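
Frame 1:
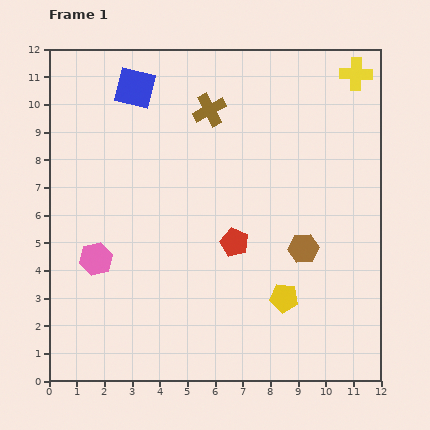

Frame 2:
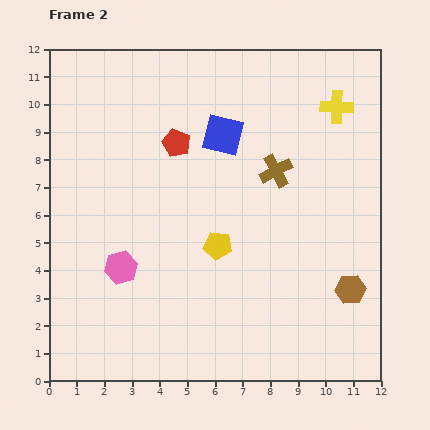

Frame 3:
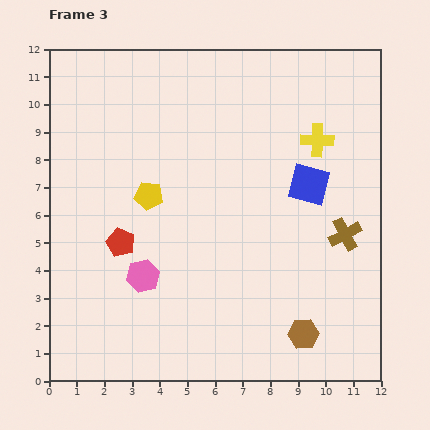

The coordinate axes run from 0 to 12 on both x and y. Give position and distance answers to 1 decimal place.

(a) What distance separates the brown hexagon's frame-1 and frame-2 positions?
2.3

The brown hexagon moved from (9.2, 4.8) to (10.9, 3.3), a distance of √(1.7² + 1.5²) ≈ 2.3.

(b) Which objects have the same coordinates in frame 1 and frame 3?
none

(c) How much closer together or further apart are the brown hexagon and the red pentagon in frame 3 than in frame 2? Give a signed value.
-0.8

Distance in frame 2: 8.2. Distance in frame 3: 7.4.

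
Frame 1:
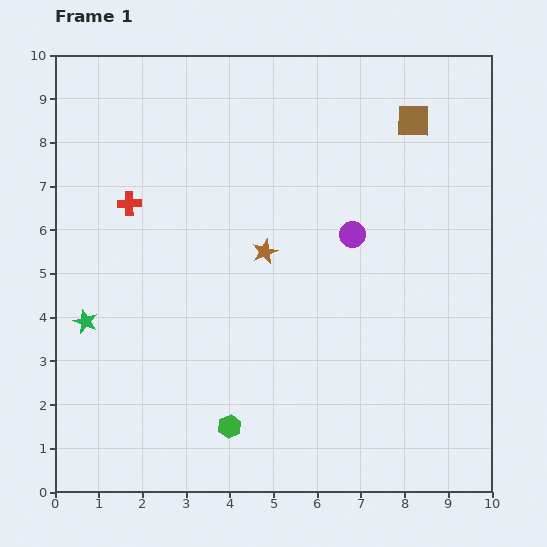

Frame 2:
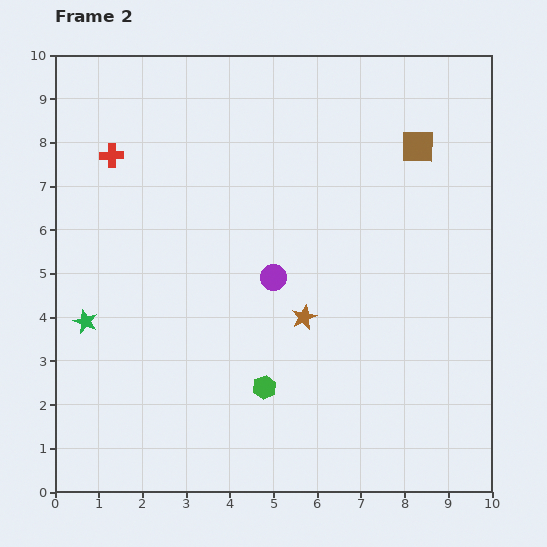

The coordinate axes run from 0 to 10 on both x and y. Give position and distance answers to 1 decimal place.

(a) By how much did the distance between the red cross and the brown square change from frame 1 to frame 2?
+0.2

Distance in frame 1: 6.8. Distance in frame 2: 7.0.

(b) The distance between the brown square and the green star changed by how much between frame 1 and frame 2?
-0.2

Distance in frame 1: 8.8. Distance in frame 2: 8.6.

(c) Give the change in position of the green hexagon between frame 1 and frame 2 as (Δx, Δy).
(0.8, 0.9)

The green hexagon was at (4.0, 1.5) in frame 1 and (4.8, 2.4) in frame 2.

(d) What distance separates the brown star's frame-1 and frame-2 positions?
1.7

The brown star moved from (4.8, 5.5) to (5.7, 4.0), a distance of √(0.9² + 1.5²) ≈ 1.7.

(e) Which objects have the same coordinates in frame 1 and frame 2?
the green star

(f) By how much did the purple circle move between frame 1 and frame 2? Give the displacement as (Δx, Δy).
(-1.8, -1.0)

The purple circle was at (6.8, 5.9) in frame 1 and (5.0, 4.9) in frame 2.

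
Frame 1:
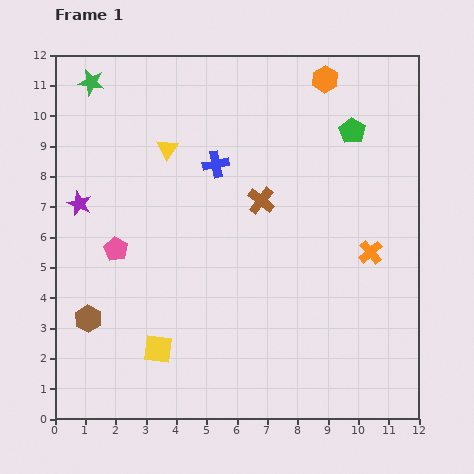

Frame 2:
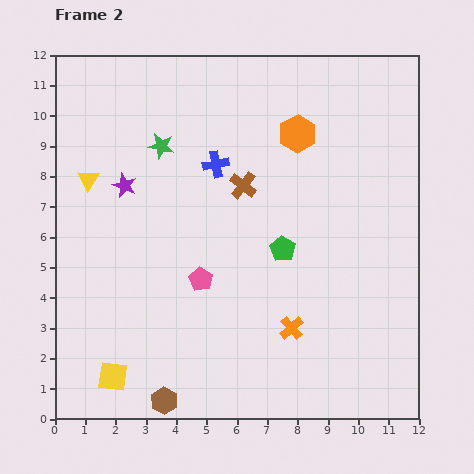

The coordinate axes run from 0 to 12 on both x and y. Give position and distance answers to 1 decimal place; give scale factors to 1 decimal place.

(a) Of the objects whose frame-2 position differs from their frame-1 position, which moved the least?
the brown cross

(moved 0.8)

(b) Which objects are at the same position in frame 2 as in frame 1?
the blue cross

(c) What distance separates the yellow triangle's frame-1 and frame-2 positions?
2.8

The yellow triangle moved from (3.7, 8.9) to (1.1, 7.9), a distance of √(2.6² + 1.0²) ≈ 2.8.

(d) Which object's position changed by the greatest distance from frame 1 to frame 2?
the green pentagon

(moved 4.5; next 3.7)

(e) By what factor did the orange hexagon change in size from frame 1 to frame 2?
1.4×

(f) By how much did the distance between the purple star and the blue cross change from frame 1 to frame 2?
-1.6

Distance in frame 1: 4.7. Distance in frame 2: 3.1.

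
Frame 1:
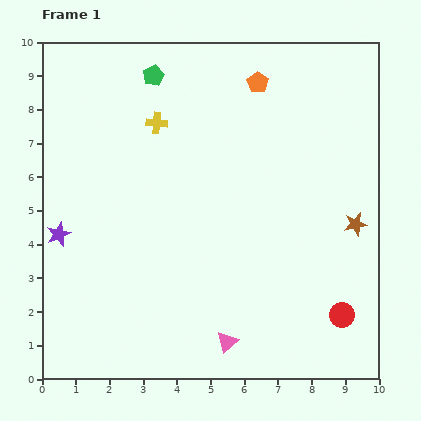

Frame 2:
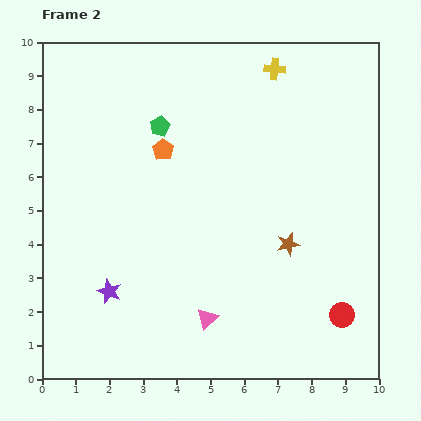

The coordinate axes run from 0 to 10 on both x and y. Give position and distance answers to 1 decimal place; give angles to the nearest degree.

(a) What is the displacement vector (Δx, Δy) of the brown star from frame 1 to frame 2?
(-2.0, -0.6)

The brown star was at (9.3, 4.6) in frame 1 and (7.3, 4.0) in frame 2.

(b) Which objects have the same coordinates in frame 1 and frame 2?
the red circle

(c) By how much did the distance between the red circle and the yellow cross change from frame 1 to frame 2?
-0.3

Distance in frame 1: 7.9. Distance in frame 2: 7.6.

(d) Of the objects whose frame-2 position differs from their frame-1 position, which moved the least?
the pink triangle

(moved 0.9)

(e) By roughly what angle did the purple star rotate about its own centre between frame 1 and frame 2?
27° counter-clockwise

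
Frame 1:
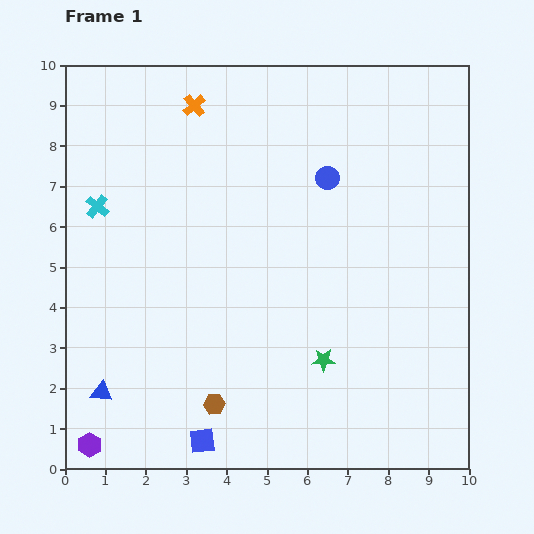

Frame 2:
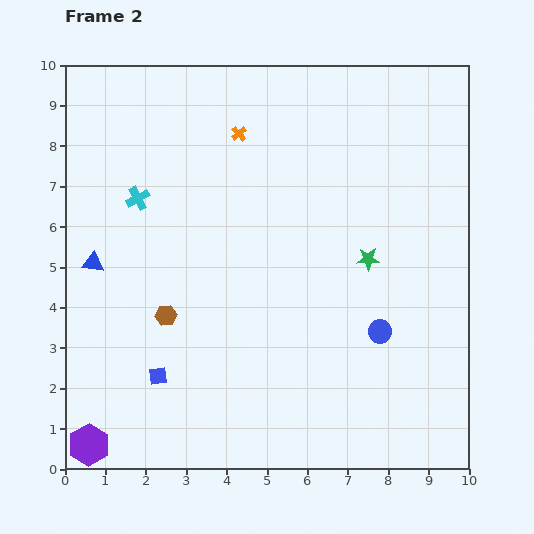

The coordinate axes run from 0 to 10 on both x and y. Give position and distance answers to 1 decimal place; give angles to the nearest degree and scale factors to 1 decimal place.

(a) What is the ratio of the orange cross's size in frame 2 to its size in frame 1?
0.7×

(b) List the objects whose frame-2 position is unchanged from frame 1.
the purple hexagon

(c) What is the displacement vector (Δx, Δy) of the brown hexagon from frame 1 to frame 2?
(-1.2, 2.2)

The brown hexagon was at (3.7, 1.6) in frame 1 and (2.5, 3.8) in frame 2.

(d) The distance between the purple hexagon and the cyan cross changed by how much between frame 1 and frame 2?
+0.3

Distance in frame 1: 5.9. Distance in frame 2: 6.2.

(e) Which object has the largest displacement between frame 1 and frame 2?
the blue circle

(moved 4.0; next 3.2)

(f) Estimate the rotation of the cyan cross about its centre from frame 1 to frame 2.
24° clockwise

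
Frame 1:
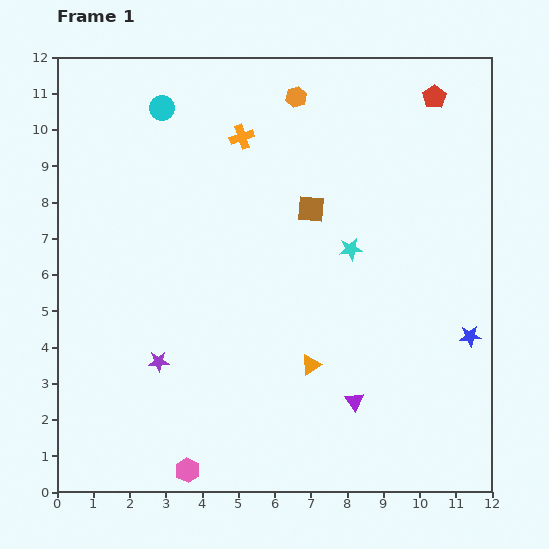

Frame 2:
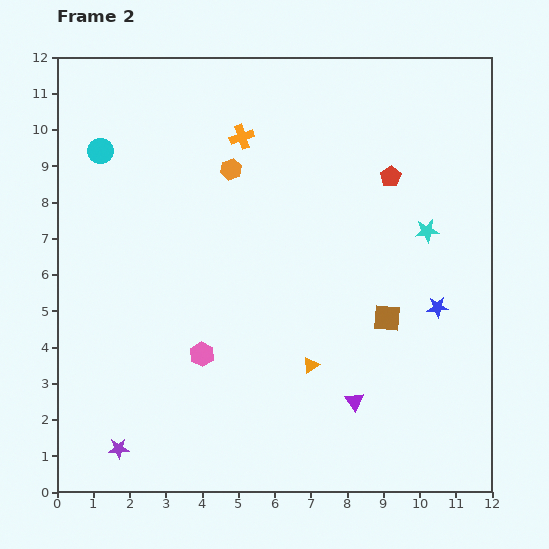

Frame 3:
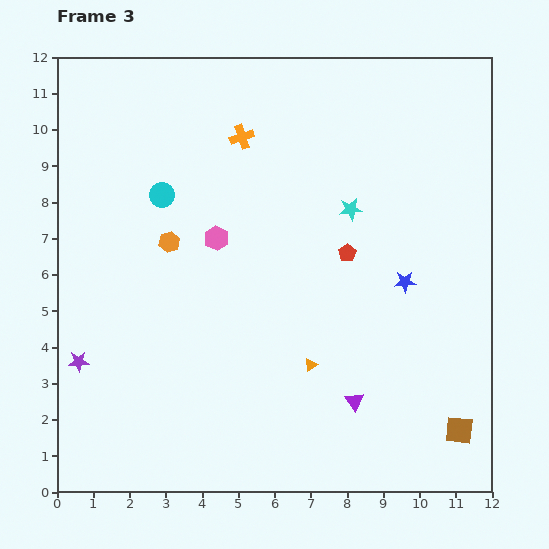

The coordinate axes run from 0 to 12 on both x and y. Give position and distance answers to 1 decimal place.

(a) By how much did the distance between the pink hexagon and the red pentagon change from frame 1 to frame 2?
-5.2

Distance in frame 1: 12.3. Distance in frame 2: 7.1.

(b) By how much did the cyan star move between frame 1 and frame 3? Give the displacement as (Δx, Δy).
(0.0, 1.1)

The cyan star was at (8.1, 6.7) in frame 1 and (8.1, 7.8) in frame 3.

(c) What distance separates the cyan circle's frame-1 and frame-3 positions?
2.4

The cyan circle moved from (2.9, 10.6) to (2.9, 8.2), a distance of √(0.0² + 2.4²) ≈ 2.4.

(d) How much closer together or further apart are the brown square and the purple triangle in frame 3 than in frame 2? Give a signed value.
+0.5

Distance in frame 2: 2.5. Distance in frame 3: 3.0.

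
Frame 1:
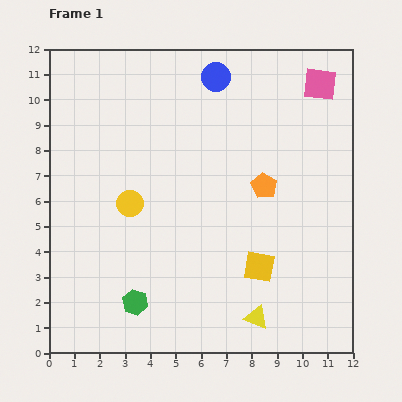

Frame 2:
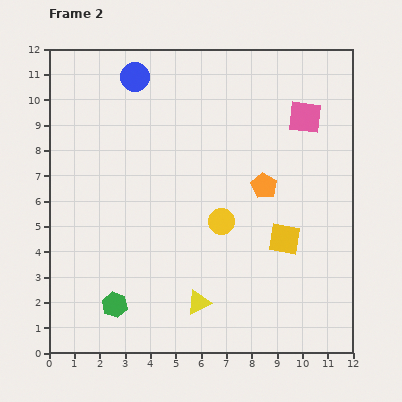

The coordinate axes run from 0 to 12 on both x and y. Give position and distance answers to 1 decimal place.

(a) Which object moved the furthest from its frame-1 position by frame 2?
the yellow circle

(moved 3.7; next 3.2)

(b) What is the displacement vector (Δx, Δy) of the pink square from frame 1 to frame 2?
(-0.6, -1.3)

The pink square was at (10.7, 10.6) in frame 1 and (10.1, 9.3) in frame 2.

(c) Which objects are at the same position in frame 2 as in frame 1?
the orange pentagon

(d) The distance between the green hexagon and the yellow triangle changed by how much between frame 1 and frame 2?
-1.5

Distance in frame 1: 4.8. Distance in frame 2: 3.3.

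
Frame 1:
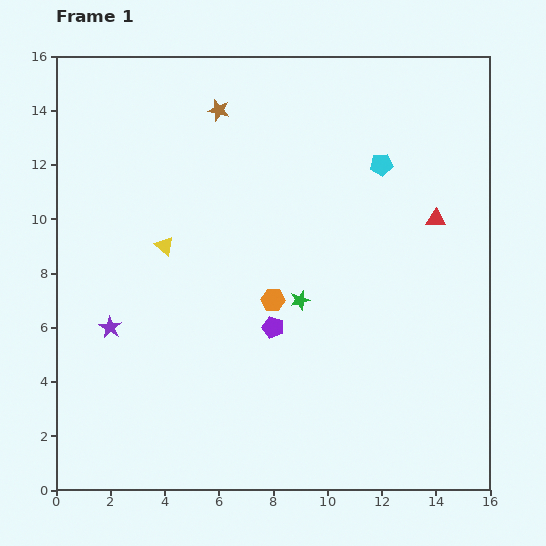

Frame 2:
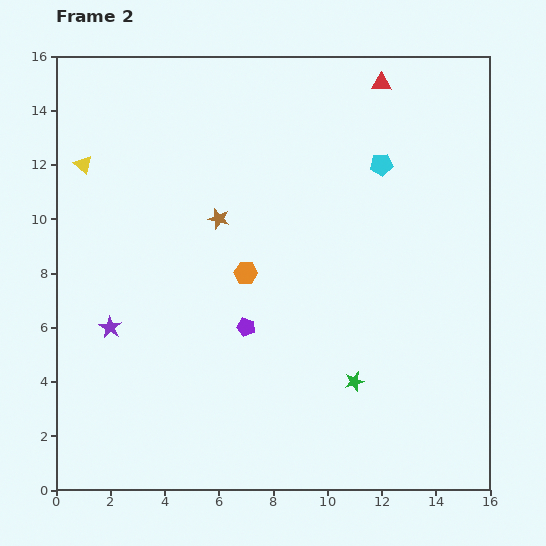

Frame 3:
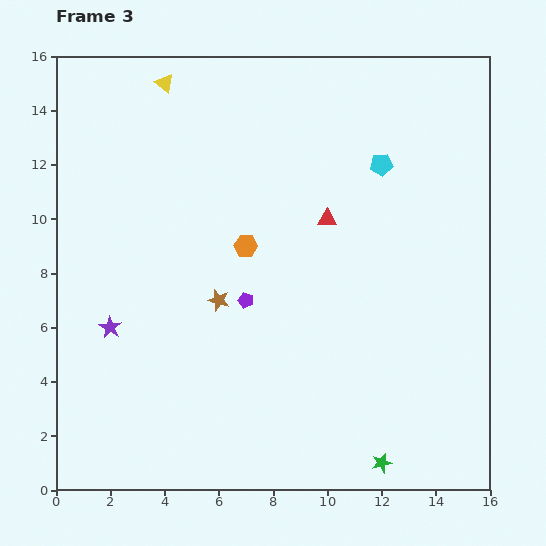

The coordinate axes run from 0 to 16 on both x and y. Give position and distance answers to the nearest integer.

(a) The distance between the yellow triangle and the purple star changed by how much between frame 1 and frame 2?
+2

Distance in frame 1: 4. Distance in frame 2: 6.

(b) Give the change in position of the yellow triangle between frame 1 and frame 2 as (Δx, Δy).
(-3, 3)

The yellow triangle was at (4, 9) in frame 1 and (1, 12) in frame 2.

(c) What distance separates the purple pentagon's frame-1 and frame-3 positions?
1

The purple pentagon moved from (8, 6) to (7, 7), a distance of √(1² + 1²) ≈ 1.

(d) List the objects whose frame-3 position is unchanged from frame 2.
the purple star, the cyan pentagon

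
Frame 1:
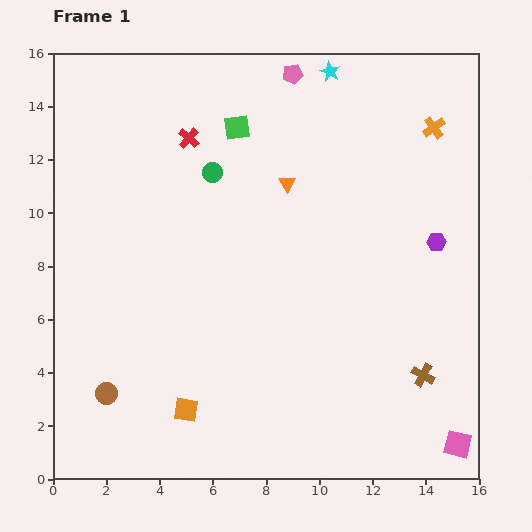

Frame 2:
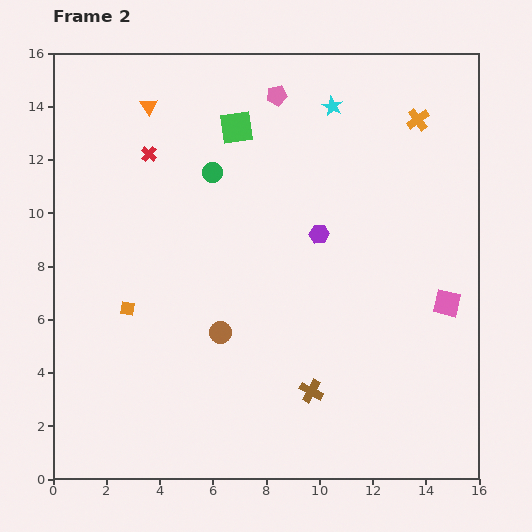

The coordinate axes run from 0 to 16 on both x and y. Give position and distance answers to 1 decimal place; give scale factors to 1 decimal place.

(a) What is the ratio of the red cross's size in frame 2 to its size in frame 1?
0.8×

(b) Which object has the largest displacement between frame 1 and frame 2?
the orange triangle

(moved 6.0; next 5.3)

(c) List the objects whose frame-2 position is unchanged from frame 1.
the green circle, the green square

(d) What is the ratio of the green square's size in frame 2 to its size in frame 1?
1.3×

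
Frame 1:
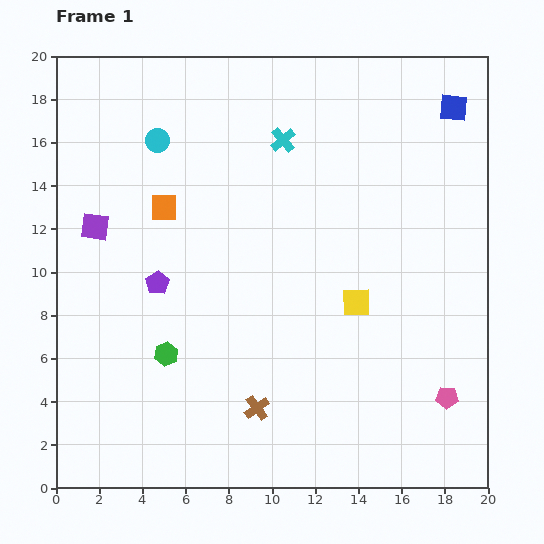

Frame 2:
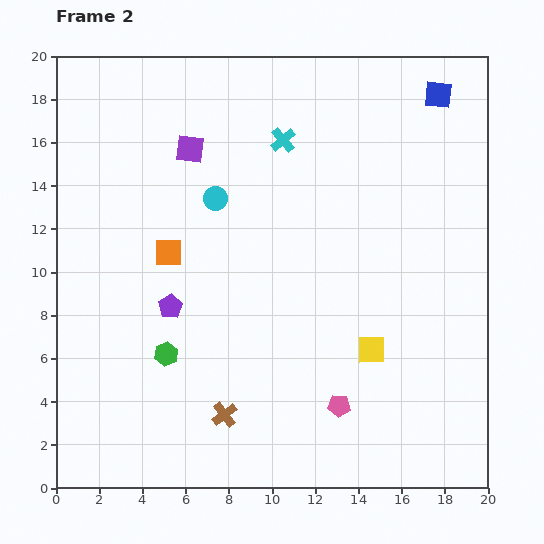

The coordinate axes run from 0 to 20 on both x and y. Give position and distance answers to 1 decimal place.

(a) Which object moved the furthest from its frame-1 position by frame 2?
the purple square

(moved 5.7; next 5.0)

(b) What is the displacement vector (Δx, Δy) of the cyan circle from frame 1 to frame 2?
(2.7, -2.7)

The cyan circle was at (4.7, 16.1) in frame 1 and (7.4, 13.4) in frame 2.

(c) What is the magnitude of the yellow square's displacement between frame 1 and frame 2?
2.3

The yellow square moved from (13.9, 8.6) to (14.6, 6.4), a distance of √(0.7² + 2.2²) ≈ 2.3.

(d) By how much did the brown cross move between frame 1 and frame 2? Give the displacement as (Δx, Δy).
(-1.5, -0.3)

The brown cross was at (9.3, 3.7) in frame 1 and (7.8, 3.4) in frame 2.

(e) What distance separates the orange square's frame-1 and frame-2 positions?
2.1

The orange square moved from (5.0, 13.0) to (5.2, 10.9), a distance of √(0.2² + 2.1²) ≈ 2.1.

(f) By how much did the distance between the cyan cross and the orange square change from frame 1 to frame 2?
+1.1

Distance in frame 1: 6.3. Distance in frame 2: 7.4.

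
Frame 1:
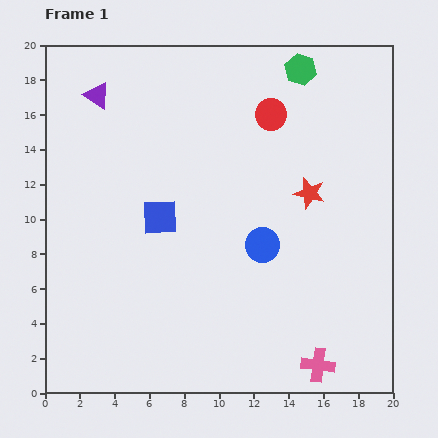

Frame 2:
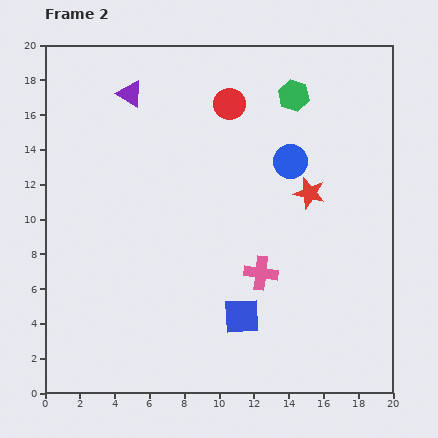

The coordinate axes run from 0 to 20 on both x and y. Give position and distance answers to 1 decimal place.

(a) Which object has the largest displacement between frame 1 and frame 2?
the blue square

(moved 7.4; next 6.2)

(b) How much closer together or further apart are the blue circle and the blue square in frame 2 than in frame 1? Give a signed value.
+3.2

Distance in frame 1: 6.1. Distance in frame 2: 9.3.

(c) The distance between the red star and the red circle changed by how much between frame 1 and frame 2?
+1.9

Distance in frame 1: 5.0. Distance in frame 2: 6.9.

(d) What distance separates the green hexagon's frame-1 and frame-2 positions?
1.6

The green hexagon moved from (14.7, 18.6) to (14.3, 17.1), a distance of √(0.4² + 1.5²) ≈ 1.6.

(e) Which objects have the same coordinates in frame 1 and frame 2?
the red star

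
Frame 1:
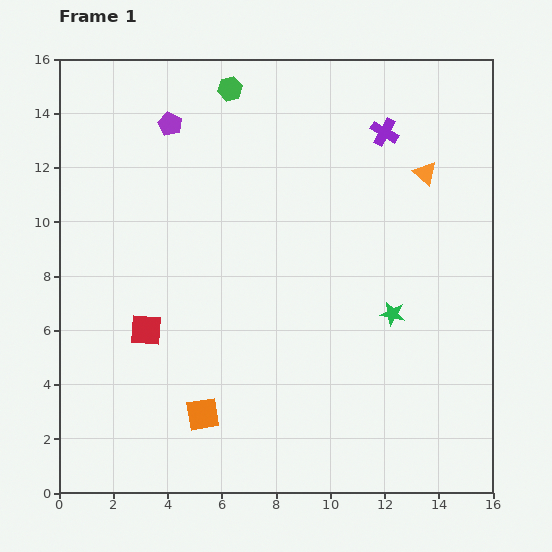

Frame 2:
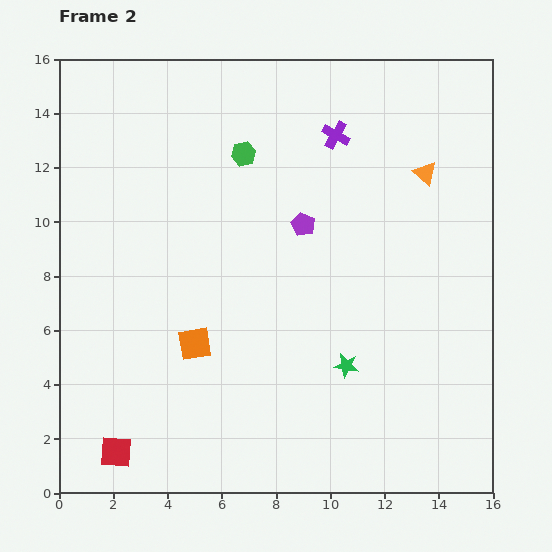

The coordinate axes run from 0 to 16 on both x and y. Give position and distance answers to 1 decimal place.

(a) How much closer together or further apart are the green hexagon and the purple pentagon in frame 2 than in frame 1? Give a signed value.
+0.8

Distance in frame 1: 2.6. Distance in frame 2: 3.4.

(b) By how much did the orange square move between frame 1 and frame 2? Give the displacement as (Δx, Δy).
(-0.3, 2.6)

The orange square was at (5.3, 2.9) in frame 1 and (5.0, 5.5) in frame 2.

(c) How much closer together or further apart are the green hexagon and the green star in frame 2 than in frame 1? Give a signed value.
-1.5

Distance in frame 1: 10.2. Distance in frame 2: 8.7.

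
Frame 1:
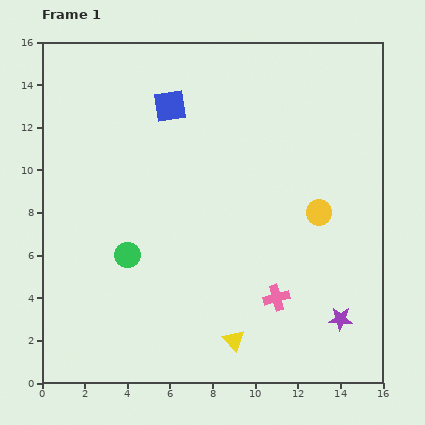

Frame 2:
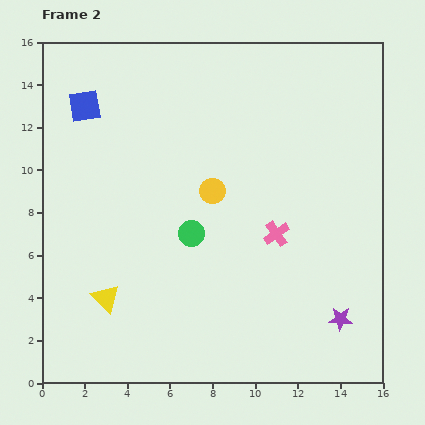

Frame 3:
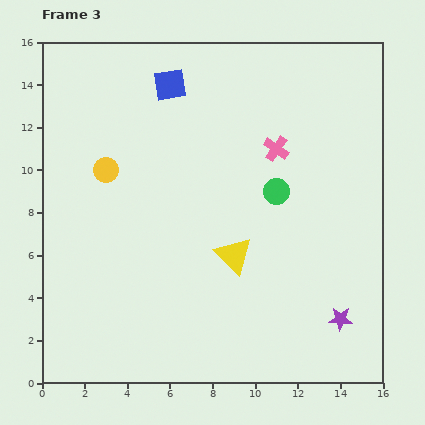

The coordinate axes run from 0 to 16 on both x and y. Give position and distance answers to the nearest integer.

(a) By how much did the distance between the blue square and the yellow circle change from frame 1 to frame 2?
-2

Distance in frame 1: 9. Distance in frame 2: 7.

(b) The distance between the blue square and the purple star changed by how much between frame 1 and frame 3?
+1

Distance in frame 1: 13. Distance in frame 3: 14.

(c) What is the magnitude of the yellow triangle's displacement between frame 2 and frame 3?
6

The yellow triangle moved from (3, 4) to (9, 6), a distance of √(6² + 2²) ≈ 6.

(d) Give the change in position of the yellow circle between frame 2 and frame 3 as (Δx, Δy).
(-5, 1)

The yellow circle was at (8, 9) in frame 2 and (3, 10) in frame 3.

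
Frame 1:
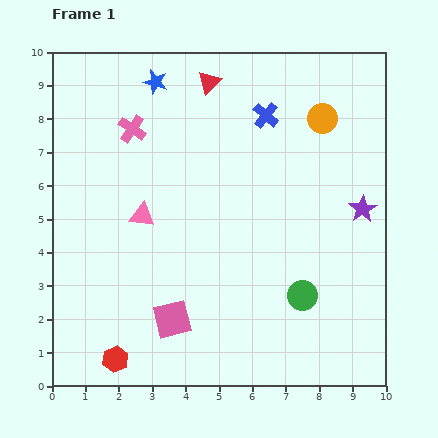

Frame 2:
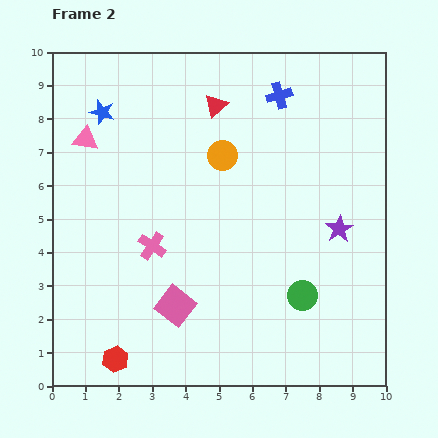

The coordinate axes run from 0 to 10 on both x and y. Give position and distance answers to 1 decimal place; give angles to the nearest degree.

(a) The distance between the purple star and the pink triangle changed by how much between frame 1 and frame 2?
+1.5

Distance in frame 1: 6.6. Distance in frame 2: 8.1.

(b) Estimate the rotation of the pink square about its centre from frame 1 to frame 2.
38° counter-clockwise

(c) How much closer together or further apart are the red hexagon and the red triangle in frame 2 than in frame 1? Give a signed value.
-0.6

Distance in frame 1: 8.8. Distance in frame 2: 8.2.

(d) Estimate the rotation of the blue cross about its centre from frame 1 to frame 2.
34° clockwise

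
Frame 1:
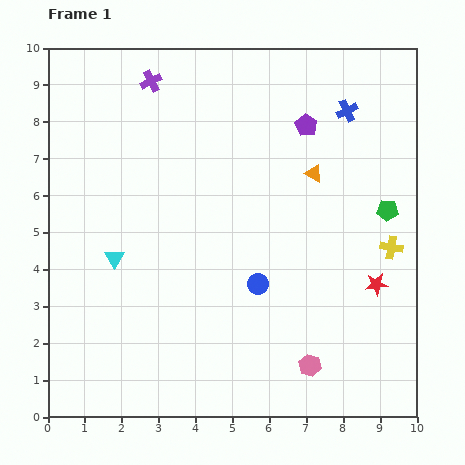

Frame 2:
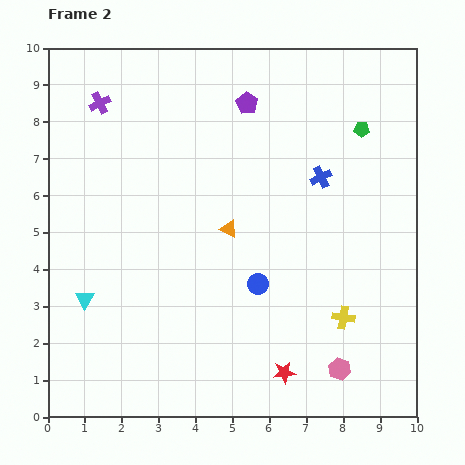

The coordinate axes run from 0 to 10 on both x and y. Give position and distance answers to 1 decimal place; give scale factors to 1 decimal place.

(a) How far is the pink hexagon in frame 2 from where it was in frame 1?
0.8

The pink hexagon moved from (7.1, 1.4) to (7.9, 1.3), a distance of √(0.8² + 0.1²) ≈ 0.8.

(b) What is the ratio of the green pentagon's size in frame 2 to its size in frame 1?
0.7×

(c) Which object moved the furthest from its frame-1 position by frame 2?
the red star

(moved 3.5; next 2.7)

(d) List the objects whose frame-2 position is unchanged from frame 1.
the blue circle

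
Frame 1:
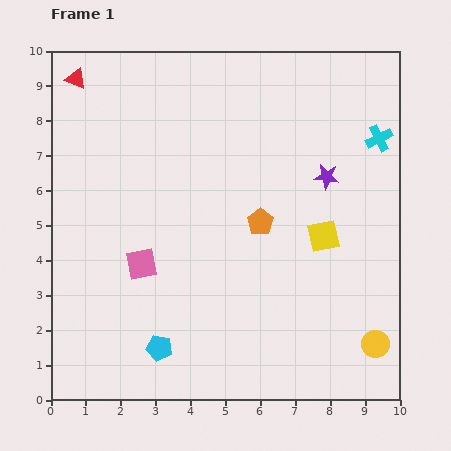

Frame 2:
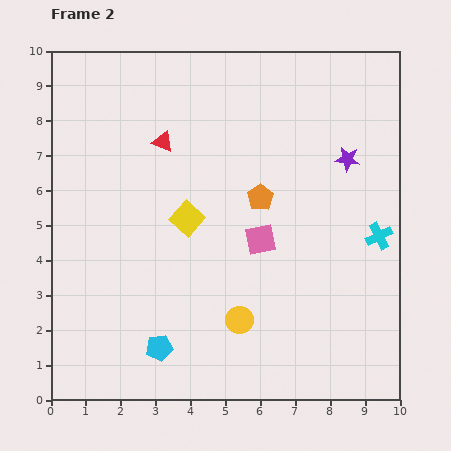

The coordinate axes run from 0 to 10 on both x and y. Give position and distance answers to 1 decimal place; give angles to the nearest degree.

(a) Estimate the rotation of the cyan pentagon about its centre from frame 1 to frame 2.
21° counter-clockwise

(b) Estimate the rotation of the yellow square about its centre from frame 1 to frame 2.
36° counter-clockwise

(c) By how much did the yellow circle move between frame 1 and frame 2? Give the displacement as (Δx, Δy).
(-3.9, 0.7)

The yellow circle was at (9.3, 1.6) in frame 1 and (5.4, 2.3) in frame 2.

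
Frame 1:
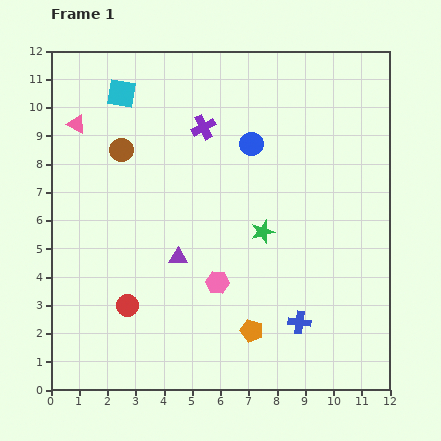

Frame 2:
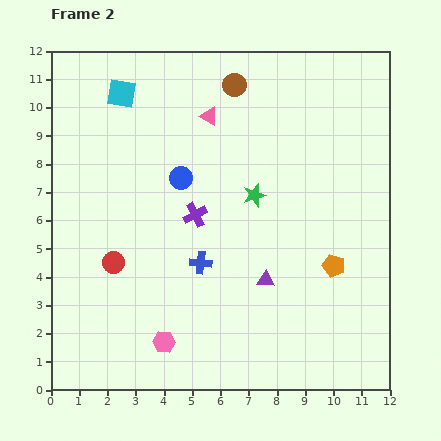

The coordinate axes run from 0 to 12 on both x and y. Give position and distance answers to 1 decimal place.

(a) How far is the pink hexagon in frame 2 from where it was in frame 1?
2.8

The pink hexagon moved from (5.9, 3.8) to (4.0, 1.7), a distance of √(1.9² + 2.1²) ≈ 2.8.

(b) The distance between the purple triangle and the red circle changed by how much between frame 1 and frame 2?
+2.9

Distance in frame 1: 2.5. Distance in frame 2: 5.4.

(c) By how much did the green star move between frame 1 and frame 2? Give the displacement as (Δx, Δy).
(-0.3, 1.3)

The green star was at (7.5, 5.6) in frame 1 and (7.2, 6.9) in frame 2.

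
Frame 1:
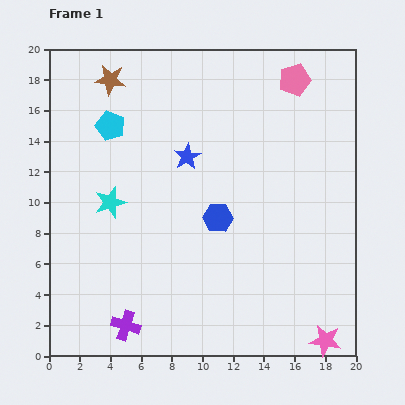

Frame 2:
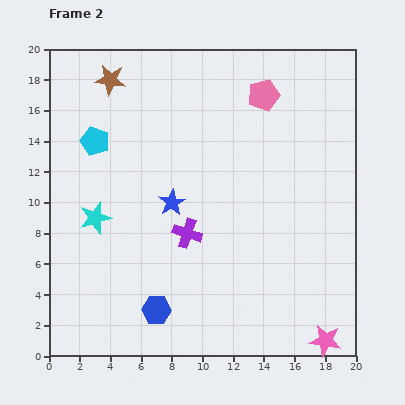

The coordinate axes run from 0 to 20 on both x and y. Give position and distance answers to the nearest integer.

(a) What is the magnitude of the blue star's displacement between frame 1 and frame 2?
3

The blue star moved from (9, 13) to (8, 10), a distance of √(1² + 3²) ≈ 3.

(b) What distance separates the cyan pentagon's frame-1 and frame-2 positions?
1

The cyan pentagon moved from (4, 15) to (3, 14), a distance of √(1² + 1²) ≈ 1.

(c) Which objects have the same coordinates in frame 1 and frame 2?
the pink star, the brown star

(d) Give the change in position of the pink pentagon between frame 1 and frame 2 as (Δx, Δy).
(-2, -1)

The pink pentagon was at (16, 18) in frame 1 and (14, 17) in frame 2.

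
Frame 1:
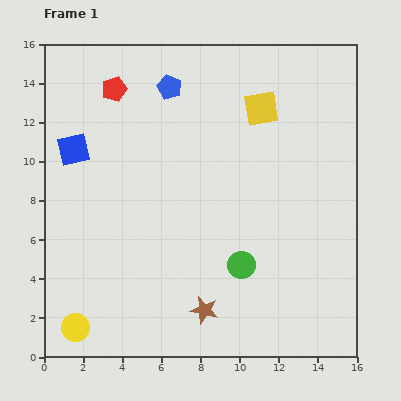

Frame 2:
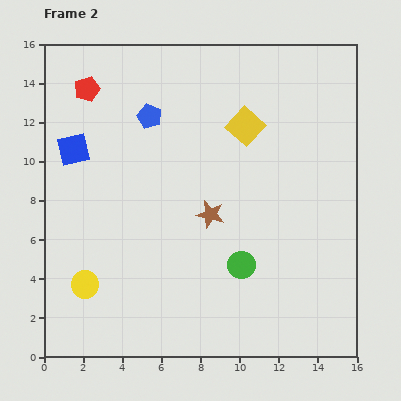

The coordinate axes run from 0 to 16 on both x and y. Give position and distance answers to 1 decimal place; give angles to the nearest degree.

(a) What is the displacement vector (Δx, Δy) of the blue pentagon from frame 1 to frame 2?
(-1.0, -1.5)

The blue pentagon was at (6.4, 13.8) in frame 1 and (5.4, 12.3) in frame 2.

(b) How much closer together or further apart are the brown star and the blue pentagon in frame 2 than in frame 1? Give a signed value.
-5.6

Distance in frame 1: 11.5. Distance in frame 2: 5.9.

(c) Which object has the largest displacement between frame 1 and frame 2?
the brown star

(moved 4.9; next 2.3)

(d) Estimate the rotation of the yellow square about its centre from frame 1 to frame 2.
38° counter-clockwise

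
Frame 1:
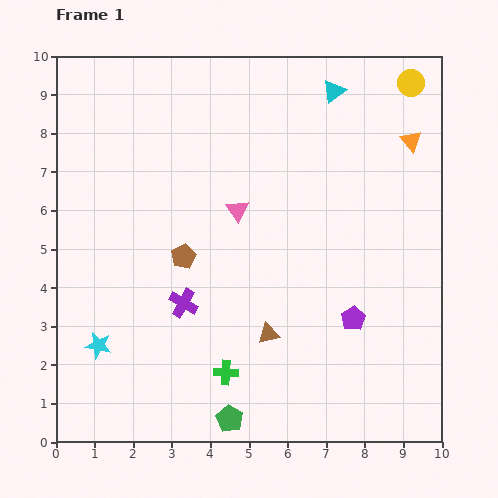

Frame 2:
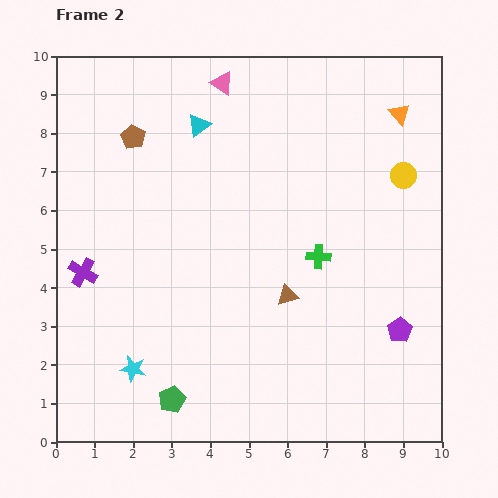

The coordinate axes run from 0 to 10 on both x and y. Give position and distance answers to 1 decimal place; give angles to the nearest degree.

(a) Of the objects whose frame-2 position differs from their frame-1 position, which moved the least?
the orange triangle

(moved 0.8)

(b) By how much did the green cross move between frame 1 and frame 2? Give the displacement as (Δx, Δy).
(2.4, 3.0)

The green cross was at (4.4, 1.8) in frame 1 and (6.8, 4.8) in frame 2.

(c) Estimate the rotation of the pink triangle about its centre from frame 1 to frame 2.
23° counter-clockwise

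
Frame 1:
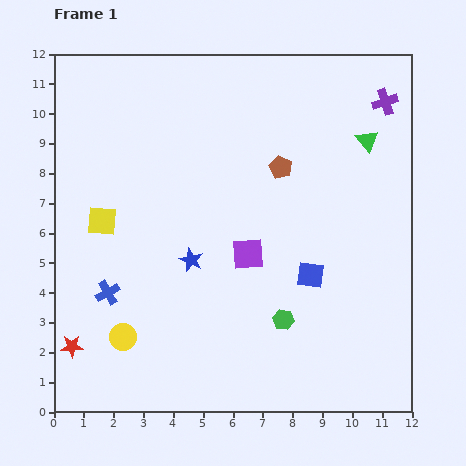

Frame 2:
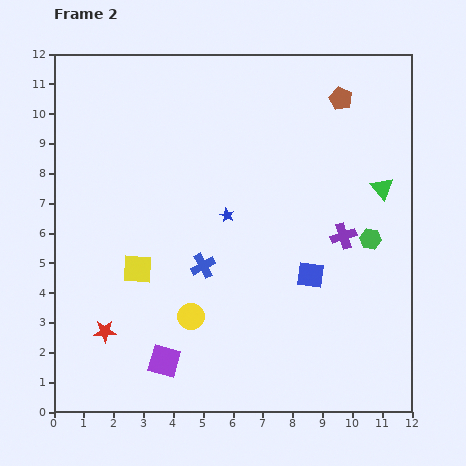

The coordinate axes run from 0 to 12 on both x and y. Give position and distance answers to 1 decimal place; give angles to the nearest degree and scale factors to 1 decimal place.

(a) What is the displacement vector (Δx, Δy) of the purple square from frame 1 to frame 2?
(-2.8, -3.6)

The purple square was at (6.5, 5.3) in frame 1 and (3.7, 1.7) in frame 2.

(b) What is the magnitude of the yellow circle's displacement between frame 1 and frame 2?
2.4

The yellow circle moved from (2.3, 2.5) to (4.6, 3.2), a distance of √(2.3² + 0.7²) ≈ 2.4.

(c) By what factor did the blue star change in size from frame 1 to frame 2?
0.6×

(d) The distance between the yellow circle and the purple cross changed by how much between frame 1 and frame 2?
-6.0

Distance in frame 1: 11.8. Distance in frame 2: 5.8.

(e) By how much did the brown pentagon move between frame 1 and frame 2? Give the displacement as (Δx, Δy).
(2.0, 2.3)

The brown pentagon was at (7.6, 8.2) in frame 1 and (9.6, 10.5) in frame 2.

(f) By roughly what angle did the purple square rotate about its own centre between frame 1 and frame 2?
19° clockwise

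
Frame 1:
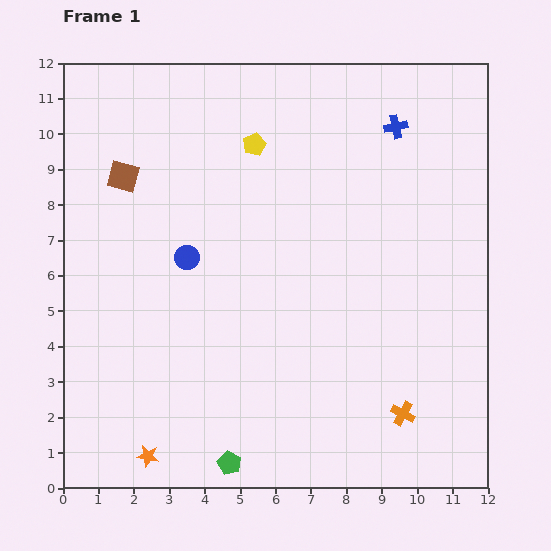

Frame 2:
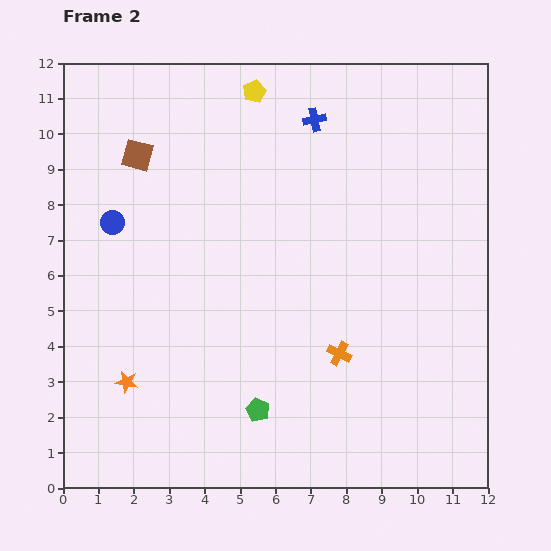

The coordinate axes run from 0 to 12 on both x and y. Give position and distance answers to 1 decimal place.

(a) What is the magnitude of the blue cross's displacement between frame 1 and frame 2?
2.3

The blue cross moved from (9.4, 10.2) to (7.1, 10.4), a distance of √(2.3² + 0.2²) ≈ 2.3.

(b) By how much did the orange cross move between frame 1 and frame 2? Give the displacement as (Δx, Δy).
(-1.8, 1.7)

The orange cross was at (9.6, 2.1) in frame 1 and (7.8, 3.8) in frame 2.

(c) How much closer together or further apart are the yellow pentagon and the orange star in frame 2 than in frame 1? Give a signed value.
-0.3

Distance in frame 1: 9.3. Distance in frame 2: 9.0.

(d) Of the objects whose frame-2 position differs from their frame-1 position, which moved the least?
the brown square

(moved 0.7)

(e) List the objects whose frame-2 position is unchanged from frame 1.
none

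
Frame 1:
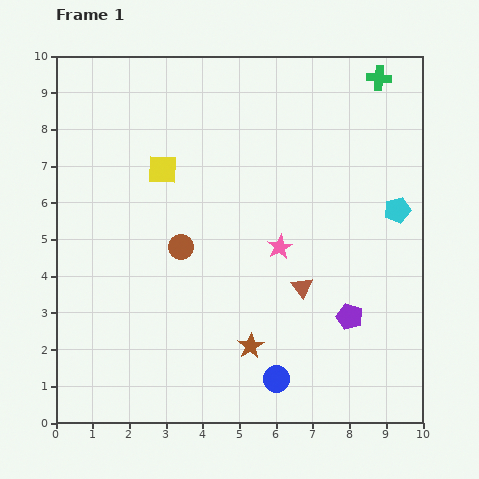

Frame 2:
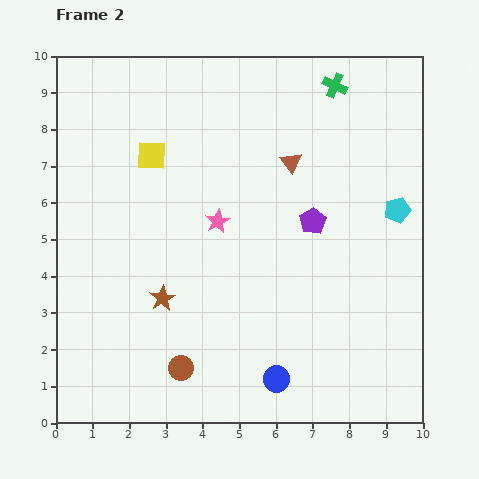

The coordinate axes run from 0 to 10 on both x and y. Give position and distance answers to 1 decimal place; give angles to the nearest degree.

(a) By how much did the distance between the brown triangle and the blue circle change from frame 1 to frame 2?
+3.3

Distance in frame 1: 2.6. Distance in frame 2: 5.9.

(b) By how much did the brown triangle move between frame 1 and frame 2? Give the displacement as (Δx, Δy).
(-0.3, 3.4)

The brown triangle was at (6.7, 3.7) in frame 1 and (6.4, 7.1) in frame 2.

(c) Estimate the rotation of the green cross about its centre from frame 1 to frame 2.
20° clockwise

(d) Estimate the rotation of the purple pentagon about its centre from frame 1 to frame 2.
20° clockwise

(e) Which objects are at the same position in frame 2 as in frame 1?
the cyan pentagon, the blue circle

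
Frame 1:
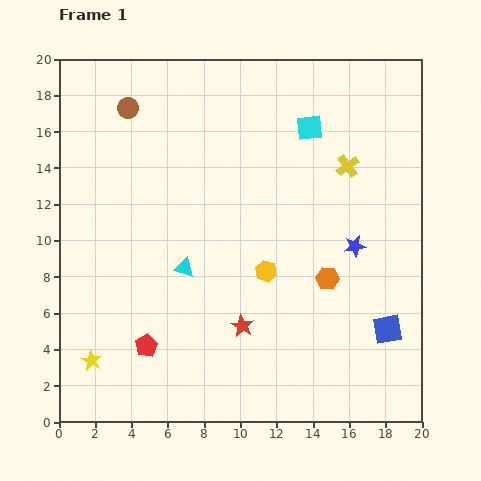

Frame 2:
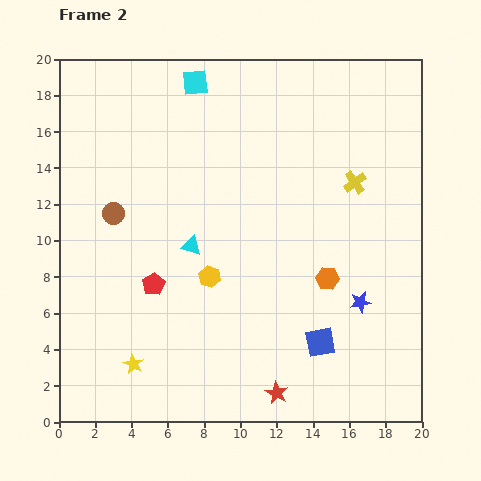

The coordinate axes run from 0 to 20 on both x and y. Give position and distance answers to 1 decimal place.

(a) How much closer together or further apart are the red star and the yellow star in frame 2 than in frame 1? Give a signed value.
-0.4

Distance in frame 1: 8.5. Distance in frame 2: 8.1.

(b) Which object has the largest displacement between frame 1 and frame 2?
the cyan square

(moved 6.8; next 5.9)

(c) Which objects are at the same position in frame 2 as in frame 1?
the orange hexagon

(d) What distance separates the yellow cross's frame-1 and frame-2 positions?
1.0

The yellow cross moved from (15.9, 14.1) to (16.3, 13.2), a distance of √(0.4² + 0.9²) ≈ 1.0.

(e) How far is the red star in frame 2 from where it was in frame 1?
4.2

The red star moved from (10.1, 5.3) to (12.0, 1.6), a distance of √(1.9² + 3.7²) ≈ 4.2.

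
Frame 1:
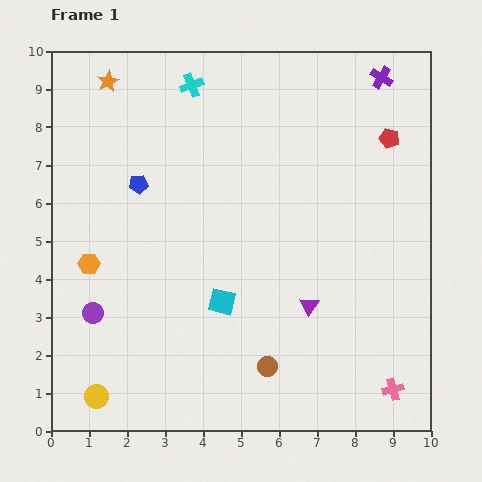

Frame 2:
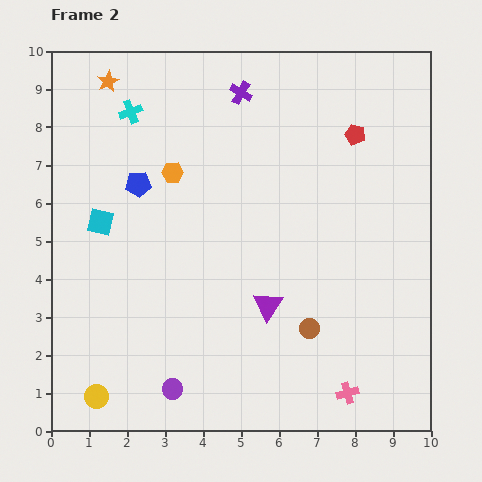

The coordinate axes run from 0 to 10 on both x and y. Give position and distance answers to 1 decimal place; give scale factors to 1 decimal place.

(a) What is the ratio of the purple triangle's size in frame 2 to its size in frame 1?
1.5×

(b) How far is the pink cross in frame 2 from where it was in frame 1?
1.2

The pink cross moved from (9.0, 1.1) to (7.8, 1.0), a distance of √(1.2² + 0.1²) ≈ 1.2.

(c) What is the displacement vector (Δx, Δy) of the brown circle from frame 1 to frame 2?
(1.1, 1.0)

The brown circle was at (5.7, 1.7) in frame 1 and (6.8, 2.7) in frame 2.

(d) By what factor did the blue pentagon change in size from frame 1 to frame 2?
1.4×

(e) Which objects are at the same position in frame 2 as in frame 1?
the yellow circle, the orange star, the blue pentagon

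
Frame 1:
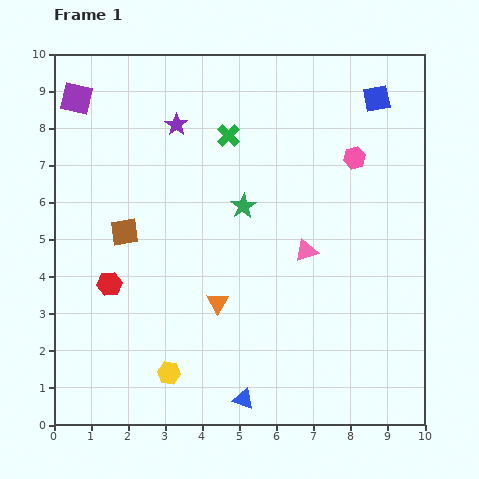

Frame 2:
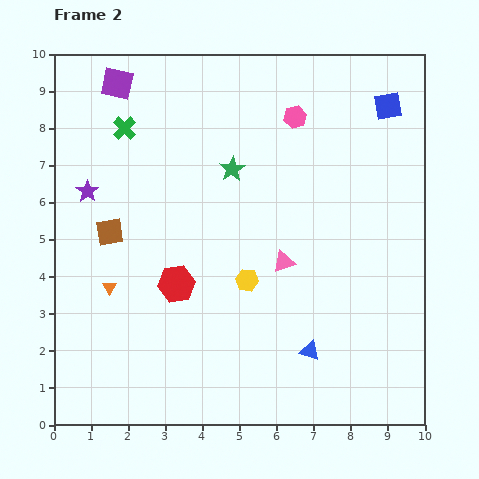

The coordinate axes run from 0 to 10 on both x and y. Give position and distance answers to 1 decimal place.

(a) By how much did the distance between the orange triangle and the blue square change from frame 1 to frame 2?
+2.0

Distance in frame 1: 7.0. Distance in frame 2: 9.0.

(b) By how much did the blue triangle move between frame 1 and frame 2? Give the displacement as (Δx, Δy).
(1.8, 1.3)

The blue triangle was at (5.1, 0.7) in frame 1 and (6.9, 2.0) in frame 2.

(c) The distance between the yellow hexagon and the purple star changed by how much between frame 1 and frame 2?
-1.8

Distance in frame 1: 6.7. Distance in frame 2: 4.9.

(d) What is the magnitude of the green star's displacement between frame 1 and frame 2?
1.0

The green star moved from (5.1, 5.9) to (4.8, 6.9), a distance of √(0.3² + 1.0²) ≈ 1.0.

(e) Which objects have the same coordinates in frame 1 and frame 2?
none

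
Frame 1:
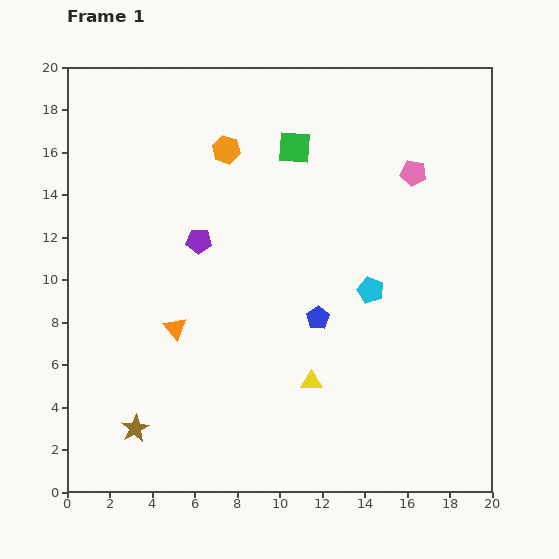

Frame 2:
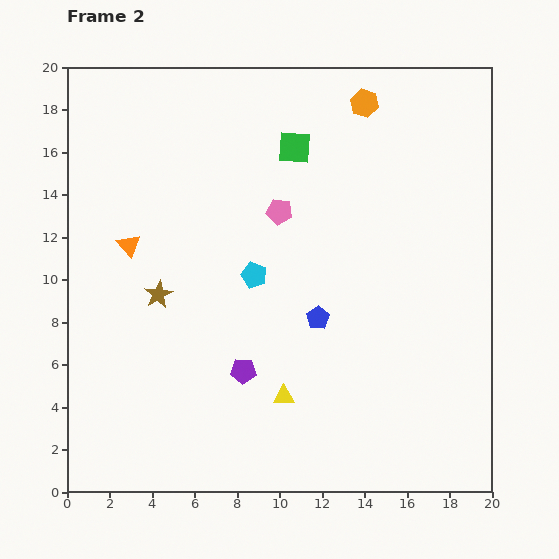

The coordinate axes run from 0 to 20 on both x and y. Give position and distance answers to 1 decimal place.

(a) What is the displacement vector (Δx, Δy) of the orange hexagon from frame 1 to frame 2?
(6.5, 2.2)

The orange hexagon was at (7.5, 16.1) in frame 1 and (14.0, 18.3) in frame 2.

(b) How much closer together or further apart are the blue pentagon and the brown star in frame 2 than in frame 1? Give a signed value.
-2.4

Distance in frame 1: 10.0. Distance in frame 2: 7.6.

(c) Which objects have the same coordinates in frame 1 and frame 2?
the green square, the blue pentagon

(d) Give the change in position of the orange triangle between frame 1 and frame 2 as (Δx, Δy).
(-2.2, 3.9)

The orange triangle was at (5.1, 7.7) in frame 1 and (2.9, 11.6) in frame 2.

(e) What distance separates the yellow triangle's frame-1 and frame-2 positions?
1.5

The yellow triangle moved from (11.5, 5.2) to (10.2, 4.5), a distance of √(1.3² + 0.7²) ≈ 1.5.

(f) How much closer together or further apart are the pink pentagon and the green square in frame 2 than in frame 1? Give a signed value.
-2.6

Distance in frame 1: 5.7. Distance in frame 2: 3.1.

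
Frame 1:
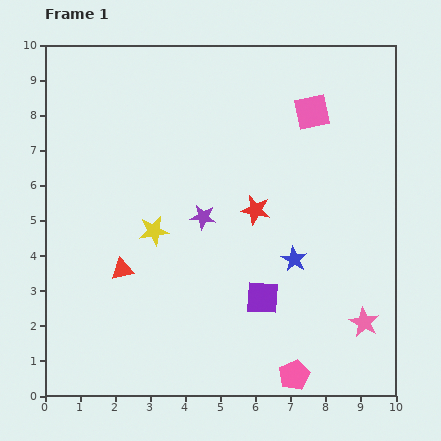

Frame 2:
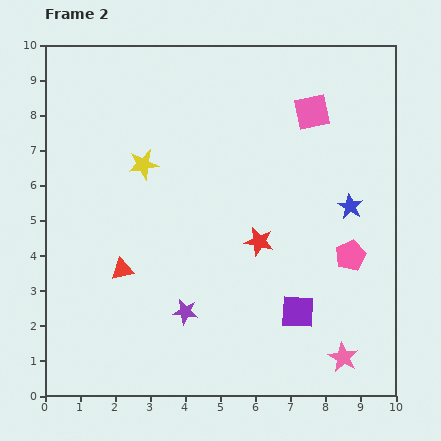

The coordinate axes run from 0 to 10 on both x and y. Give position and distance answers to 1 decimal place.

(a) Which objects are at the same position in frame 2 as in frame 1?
the red triangle, the pink square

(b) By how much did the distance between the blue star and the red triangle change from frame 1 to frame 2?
+1.8

Distance in frame 1: 4.9. Distance in frame 2: 6.7.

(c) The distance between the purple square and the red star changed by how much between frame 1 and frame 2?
-0.2

Distance in frame 1: 2.5. Distance in frame 2: 2.3.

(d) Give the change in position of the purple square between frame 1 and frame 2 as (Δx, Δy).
(1.0, -0.4)

The purple square was at (6.2, 2.8) in frame 1 and (7.2, 2.4) in frame 2.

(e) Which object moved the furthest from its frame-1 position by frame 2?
the pink pentagon

(moved 3.8; next 2.7)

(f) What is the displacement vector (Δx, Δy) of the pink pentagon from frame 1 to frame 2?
(1.6, 3.4)

The pink pentagon was at (7.1, 0.6) in frame 1 and (8.7, 4.0) in frame 2.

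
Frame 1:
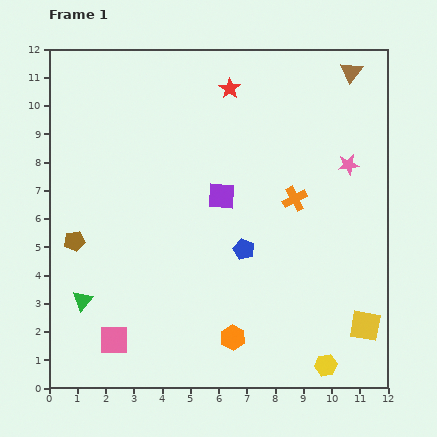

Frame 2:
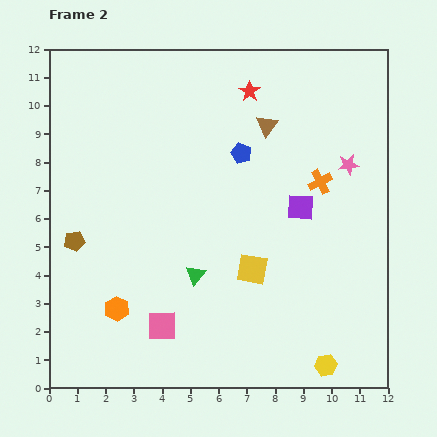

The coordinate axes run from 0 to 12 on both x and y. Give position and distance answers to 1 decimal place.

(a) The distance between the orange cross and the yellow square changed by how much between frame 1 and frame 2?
-1.2

Distance in frame 1: 5.1. Distance in frame 2: 3.9.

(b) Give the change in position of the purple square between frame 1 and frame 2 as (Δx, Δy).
(2.8, -0.4)

The purple square was at (6.1, 6.8) in frame 1 and (8.9, 6.4) in frame 2.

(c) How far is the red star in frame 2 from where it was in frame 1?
0.7

The red star moved from (6.4, 10.6) to (7.1, 10.5), a distance of √(0.7² + 0.1²) ≈ 0.7.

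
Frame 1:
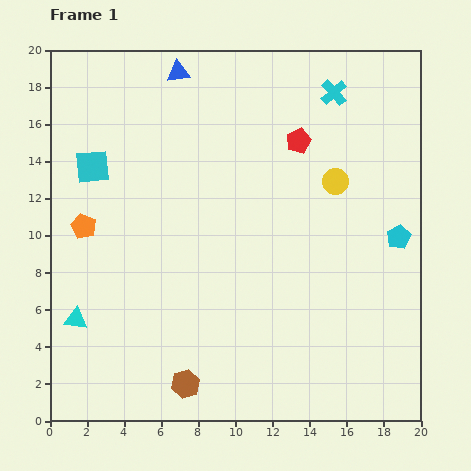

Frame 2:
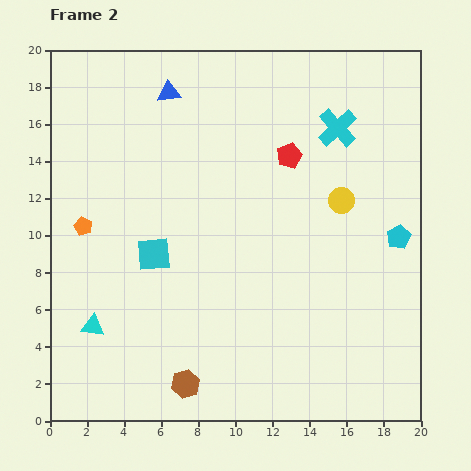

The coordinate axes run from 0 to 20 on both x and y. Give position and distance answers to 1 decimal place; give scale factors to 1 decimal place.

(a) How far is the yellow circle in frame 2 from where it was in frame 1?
1.0

The yellow circle moved from (15.4, 12.9) to (15.7, 11.9), a distance of √(0.3² + 1.0²) ≈ 1.0.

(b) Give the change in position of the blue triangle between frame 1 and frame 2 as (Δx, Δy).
(-0.5, -1.1)

The blue triangle was at (6.9, 18.8) in frame 1 and (6.4, 17.7) in frame 2.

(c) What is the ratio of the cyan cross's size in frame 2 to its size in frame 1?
1.5×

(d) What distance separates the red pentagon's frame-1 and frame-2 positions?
0.9

The red pentagon moved from (13.4, 15.1) to (12.9, 14.3), a distance of √(0.5² + 0.8²) ≈ 0.9.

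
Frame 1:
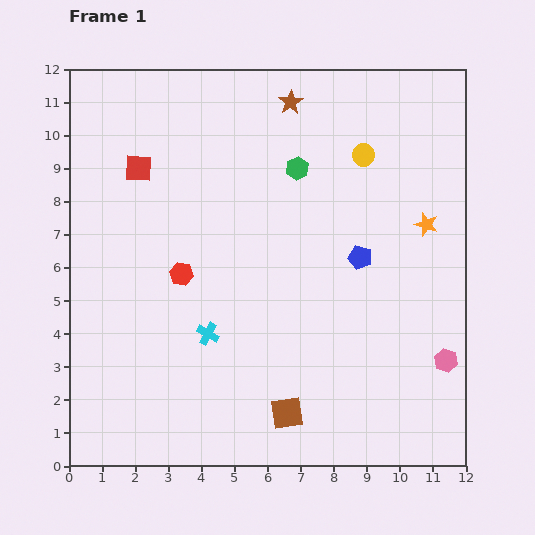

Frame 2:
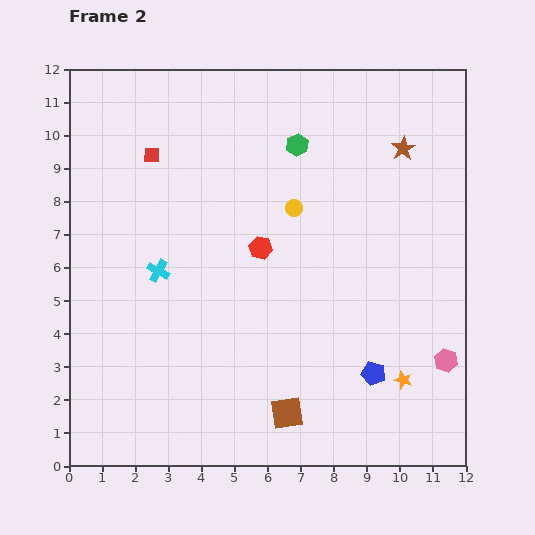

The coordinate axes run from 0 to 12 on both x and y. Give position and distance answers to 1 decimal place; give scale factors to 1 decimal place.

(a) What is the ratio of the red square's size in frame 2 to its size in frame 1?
0.6×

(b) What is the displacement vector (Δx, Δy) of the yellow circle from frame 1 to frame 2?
(-2.1, -1.6)

The yellow circle was at (8.9, 9.4) in frame 1 and (6.8, 7.8) in frame 2.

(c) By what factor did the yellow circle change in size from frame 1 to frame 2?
0.7×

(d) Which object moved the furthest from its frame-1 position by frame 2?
the orange star

(moved 4.8; next 3.7)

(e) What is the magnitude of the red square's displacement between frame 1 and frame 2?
0.6

The red square moved from (2.1, 9.0) to (2.5, 9.4), a distance of √(0.4² + 0.4²) ≈ 0.6.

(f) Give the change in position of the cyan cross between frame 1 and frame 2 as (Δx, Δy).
(-1.5, 1.9)

The cyan cross was at (4.2, 4.0) in frame 1 and (2.7, 5.9) in frame 2.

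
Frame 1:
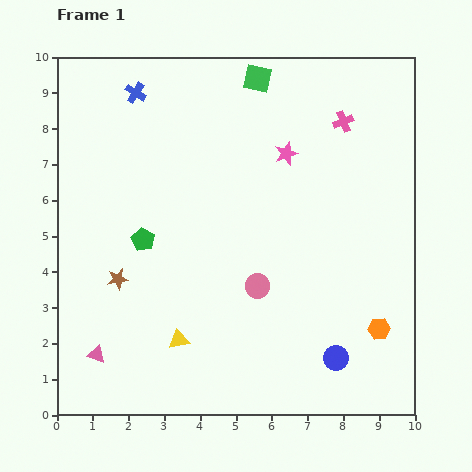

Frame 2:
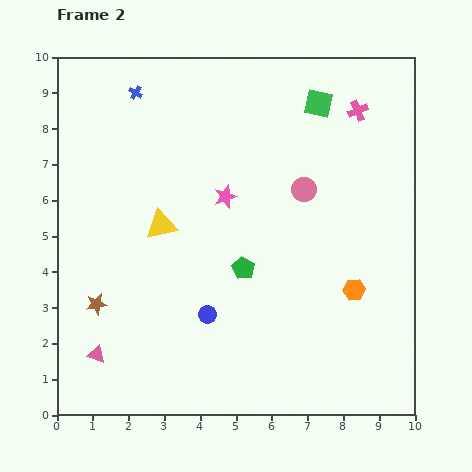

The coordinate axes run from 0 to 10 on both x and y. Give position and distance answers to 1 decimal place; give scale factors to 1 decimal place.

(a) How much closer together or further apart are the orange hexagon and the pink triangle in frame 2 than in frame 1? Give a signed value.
-0.5

Distance in frame 1: 7.9. Distance in frame 2: 7.4.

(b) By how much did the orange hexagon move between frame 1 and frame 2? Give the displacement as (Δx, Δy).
(-0.7, 1.1)

The orange hexagon was at (9.0, 2.4) in frame 1 and (8.3, 3.5) in frame 2.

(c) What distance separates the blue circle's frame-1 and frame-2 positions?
3.8

The blue circle moved from (7.8, 1.6) to (4.2, 2.8), a distance of √(3.6² + 1.2²) ≈ 3.8.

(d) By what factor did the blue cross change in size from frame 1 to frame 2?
0.6×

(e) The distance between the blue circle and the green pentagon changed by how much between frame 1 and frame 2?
-4.7

Distance in frame 1: 6.3. Distance in frame 2: 1.6.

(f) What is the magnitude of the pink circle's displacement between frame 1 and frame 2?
3.0

The pink circle moved from (5.6, 3.6) to (6.9, 6.3), a distance of √(1.3² + 2.7²) ≈ 3.0.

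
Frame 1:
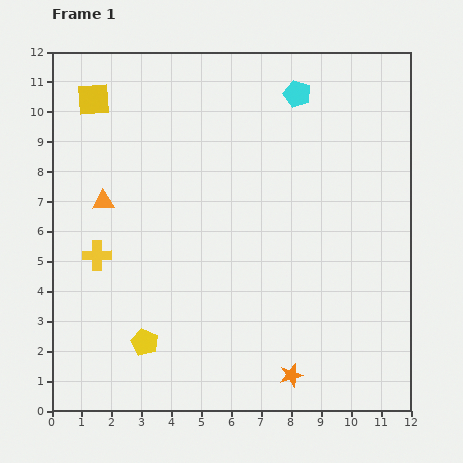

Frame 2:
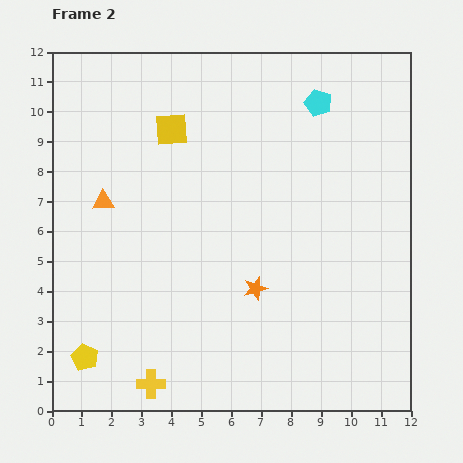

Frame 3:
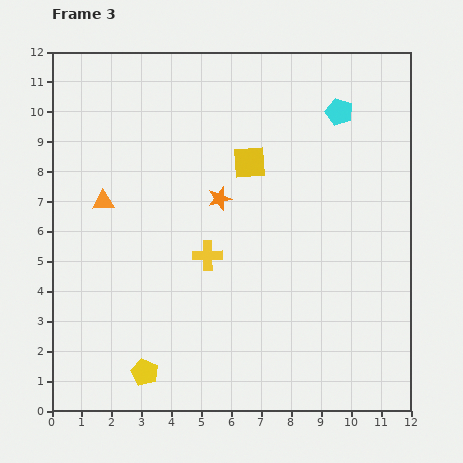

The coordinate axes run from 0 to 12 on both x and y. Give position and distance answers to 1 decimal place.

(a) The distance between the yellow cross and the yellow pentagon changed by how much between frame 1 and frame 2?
-0.9

Distance in frame 1: 3.3. Distance in frame 2: 2.4.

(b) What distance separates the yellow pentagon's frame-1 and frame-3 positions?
1.0

The yellow pentagon moved from (3.1, 2.3) to (3.1, 1.3), a distance of √(0.0² + 1.0²) ≈ 1.0.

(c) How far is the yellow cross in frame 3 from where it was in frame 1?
3.7

The yellow cross moved from (1.5, 5.2) to (5.2, 5.2), a distance of √(3.7² + 0.0²) ≈ 3.7.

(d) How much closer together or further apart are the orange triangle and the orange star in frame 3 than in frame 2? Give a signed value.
-2.0

Distance in frame 2: 5.9. Distance in frame 3: 3.9.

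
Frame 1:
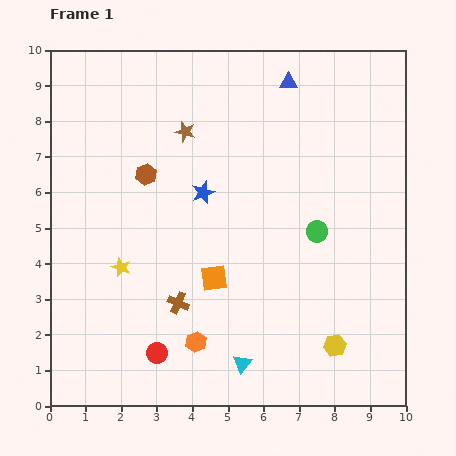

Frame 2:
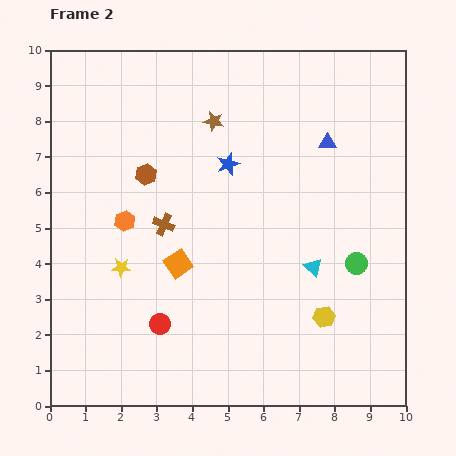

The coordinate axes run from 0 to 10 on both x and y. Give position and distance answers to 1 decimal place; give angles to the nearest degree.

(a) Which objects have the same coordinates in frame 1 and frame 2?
the brown hexagon, the yellow star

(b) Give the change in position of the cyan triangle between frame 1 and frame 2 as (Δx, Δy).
(2.0, 2.7)

The cyan triangle was at (5.4, 1.2) in frame 1 and (7.4, 3.9) in frame 2.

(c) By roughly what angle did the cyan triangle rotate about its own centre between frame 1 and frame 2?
26° counter-clockwise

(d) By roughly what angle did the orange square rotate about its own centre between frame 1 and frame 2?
26° counter-clockwise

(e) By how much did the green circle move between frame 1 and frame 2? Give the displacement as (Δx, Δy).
(1.1, -0.9)

The green circle was at (7.5, 4.9) in frame 1 and (8.6, 4.0) in frame 2.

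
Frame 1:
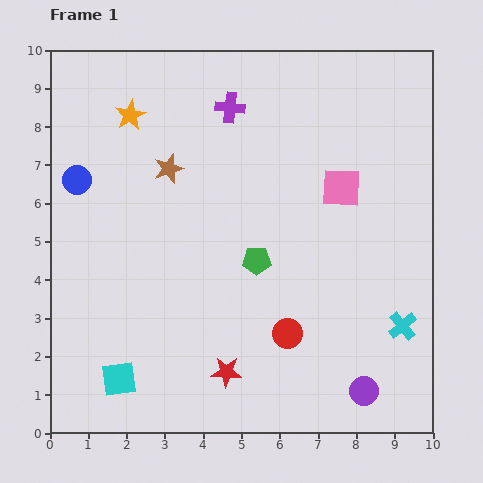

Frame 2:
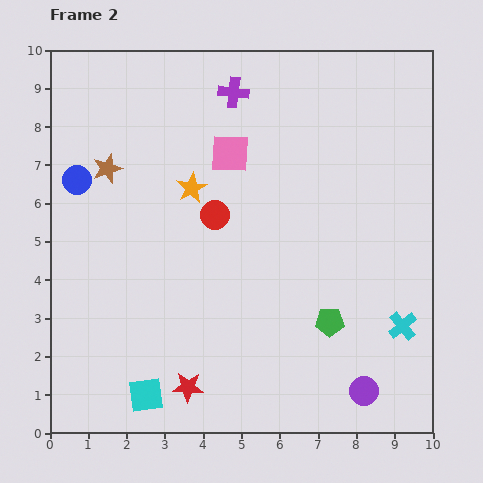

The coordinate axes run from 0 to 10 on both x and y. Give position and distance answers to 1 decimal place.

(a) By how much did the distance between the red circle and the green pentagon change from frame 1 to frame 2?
+2.0

Distance in frame 1: 2.1. Distance in frame 2: 4.1.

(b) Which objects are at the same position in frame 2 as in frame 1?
the blue circle, the cyan cross, the purple circle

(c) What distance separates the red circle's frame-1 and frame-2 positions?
3.6

The red circle moved from (6.2, 2.6) to (4.3, 5.7), a distance of √(1.9² + 3.1²) ≈ 3.6.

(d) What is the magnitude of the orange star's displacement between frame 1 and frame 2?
2.5

The orange star moved from (2.1, 8.3) to (3.7, 6.4), a distance of √(1.6² + 1.9²) ≈ 2.5.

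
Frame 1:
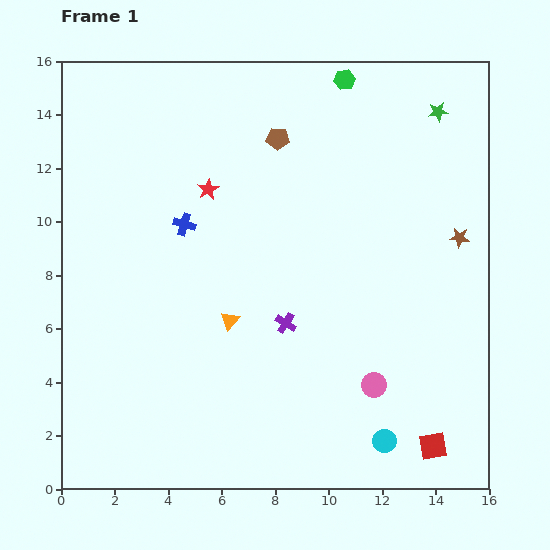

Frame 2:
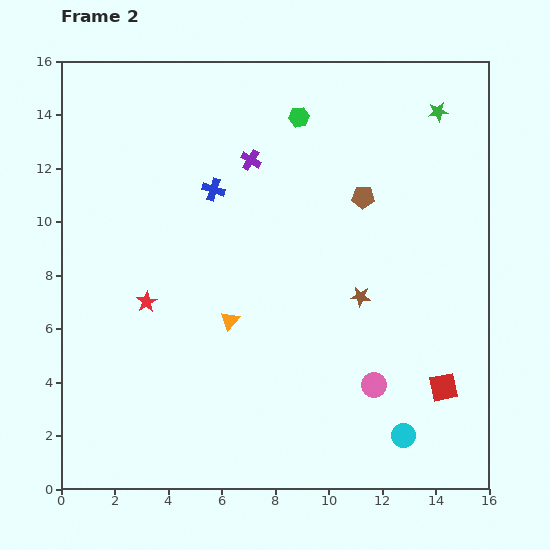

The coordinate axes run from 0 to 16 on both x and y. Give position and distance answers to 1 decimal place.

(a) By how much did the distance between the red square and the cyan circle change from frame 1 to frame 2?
+0.5

Distance in frame 1: 1.8. Distance in frame 2: 2.3.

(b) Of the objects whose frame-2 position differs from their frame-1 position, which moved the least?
the cyan circle

(moved 0.7)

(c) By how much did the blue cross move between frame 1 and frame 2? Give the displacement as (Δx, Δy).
(1.1, 1.3)

The blue cross was at (4.6, 9.9) in frame 1 and (5.7, 11.2) in frame 2.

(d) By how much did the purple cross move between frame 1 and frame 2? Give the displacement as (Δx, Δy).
(-1.3, 6.1)

The purple cross was at (8.4, 6.2) in frame 1 and (7.1, 12.3) in frame 2.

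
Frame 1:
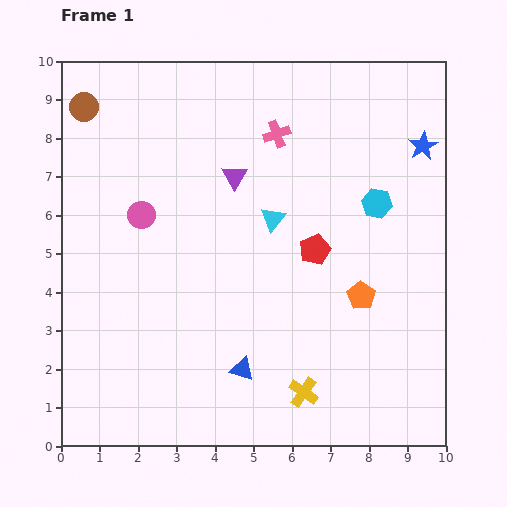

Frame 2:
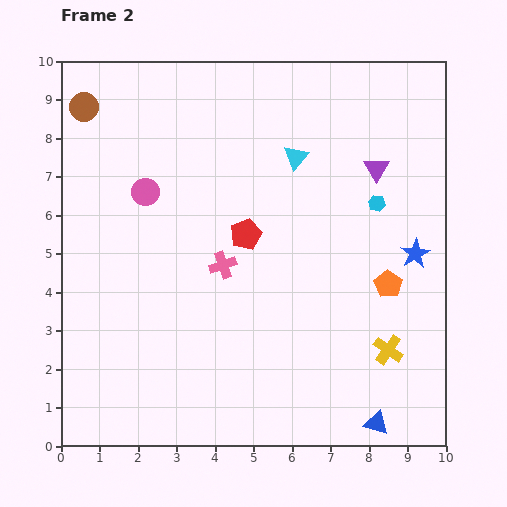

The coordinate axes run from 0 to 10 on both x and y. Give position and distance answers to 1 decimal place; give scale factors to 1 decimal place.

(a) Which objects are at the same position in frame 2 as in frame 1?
the brown circle, the cyan hexagon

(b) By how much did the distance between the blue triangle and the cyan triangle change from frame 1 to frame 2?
+3.2

Distance in frame 1: 4.0. Distance in frame 2: 7.2.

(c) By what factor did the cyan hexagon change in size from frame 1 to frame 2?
0.6×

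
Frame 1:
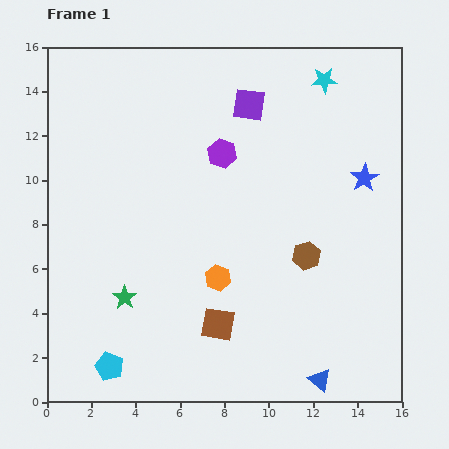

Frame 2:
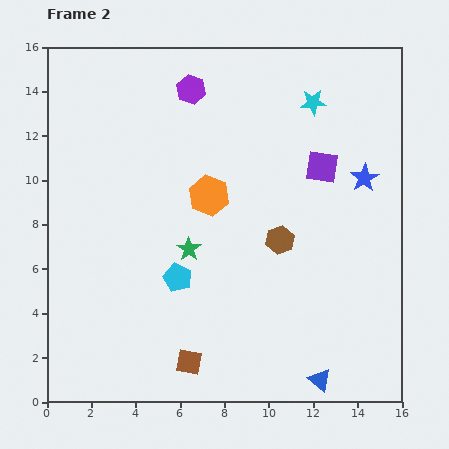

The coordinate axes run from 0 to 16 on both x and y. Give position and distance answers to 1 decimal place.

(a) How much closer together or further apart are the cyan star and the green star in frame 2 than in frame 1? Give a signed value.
-4.6

Distance in frame 1: 13.3. Distance in frame 2: 8.7.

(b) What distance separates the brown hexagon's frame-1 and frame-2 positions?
1.4

The brown hexagon moved from (11.7, 6.6) to (10.5, 7.3), a distance of √(1.2² + 0.7²) ≈ 1.4.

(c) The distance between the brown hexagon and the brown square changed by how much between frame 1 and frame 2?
+1.8

Distance in frame 1: 5.1. Distance in frame 2: 6.9.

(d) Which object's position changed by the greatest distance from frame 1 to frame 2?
the cyan pentagon

(moved 5.1; next 4.3)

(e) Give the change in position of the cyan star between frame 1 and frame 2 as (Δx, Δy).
(-0.5, -1.0)

The cyan star was at (12.5, 14.5) in frame 1 and (12.0, 13.5) in frame 2.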